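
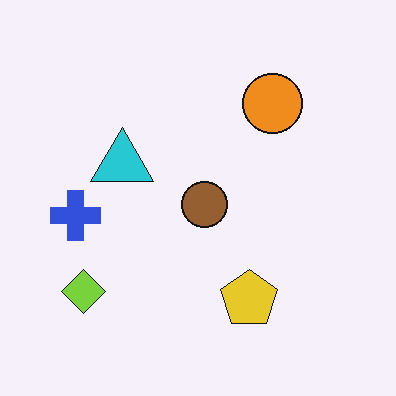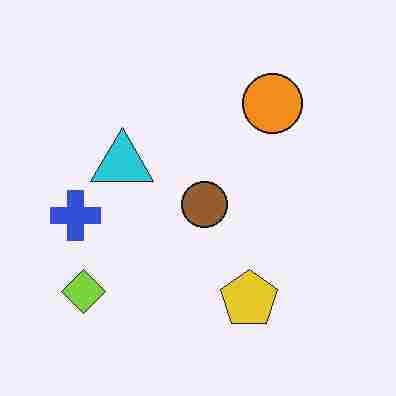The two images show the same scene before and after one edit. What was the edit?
It was heavily JPEG-compressed with obvious blocking artifacts.

Blocky 8×8 compression artifacts appear around shape edges and the flat background shows ringing — characteristic JPEG degradation.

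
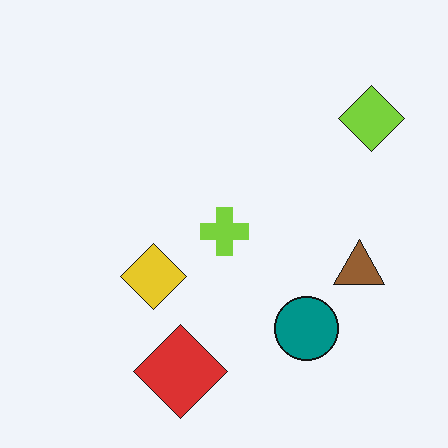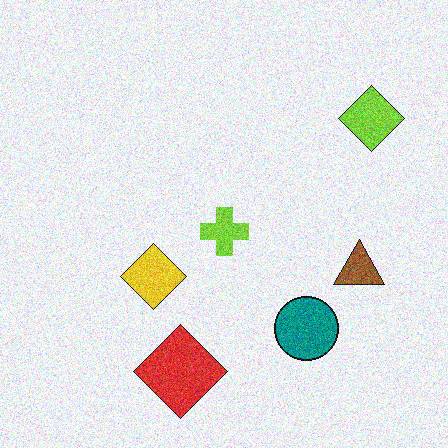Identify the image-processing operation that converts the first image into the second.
The transformation is: degraded with moderate additive noise.

Random speckle covers the whole image, including the flat background.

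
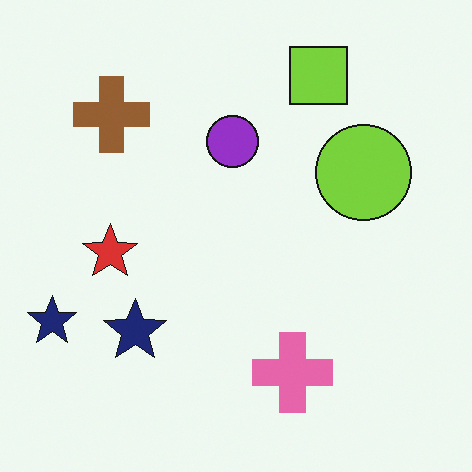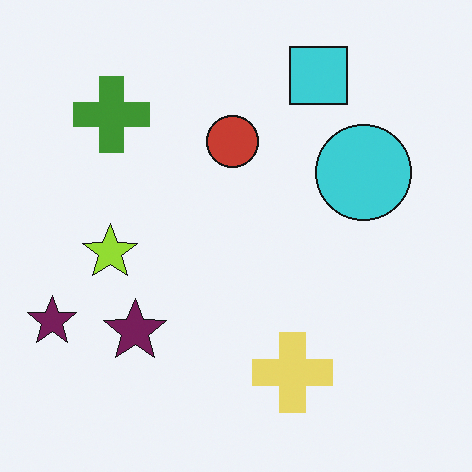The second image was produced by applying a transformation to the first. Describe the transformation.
The transformation is: hue-shifted noticeably.

Every shape's color has rotated by the same amount around the hue wheel — a uniform hue shift.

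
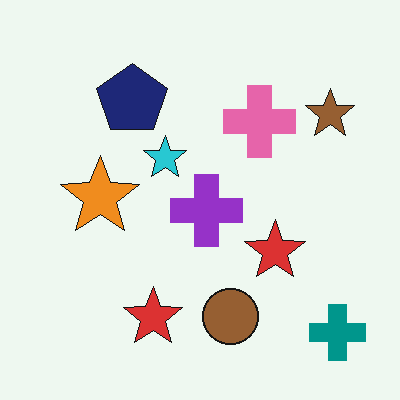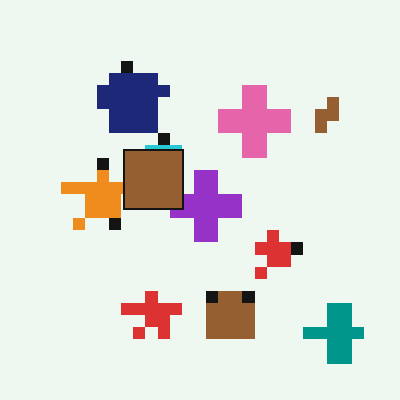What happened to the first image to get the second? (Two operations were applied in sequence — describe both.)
Coarsely pixelated, then overlaid with an additional brown square.

Shapes are reduced to large square blocks; fine edges and outlines are lost — a downscale-then-upscale (mosaic) effect. A brown square appears in the second image that is absent from the first.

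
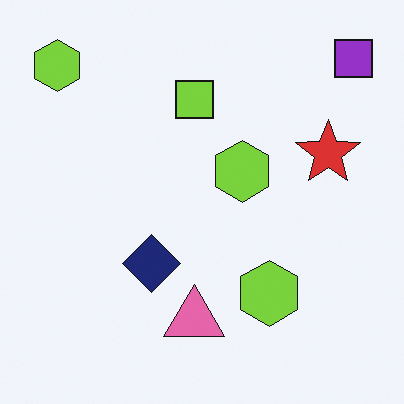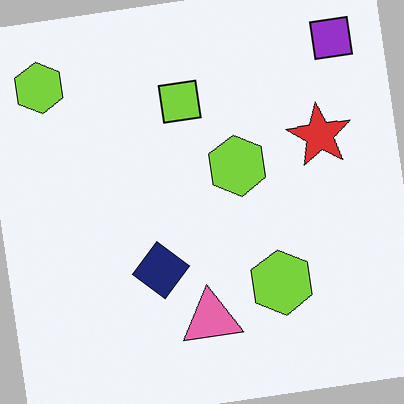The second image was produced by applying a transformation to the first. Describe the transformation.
The second image is the first rotated counter-clockwise by a small amount.

Every shape is tilted by the same angle and the image corners show triangular fill wedges — a whole-image rotation by a non-right angle.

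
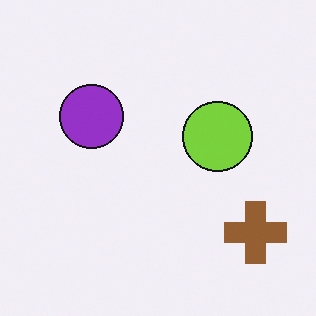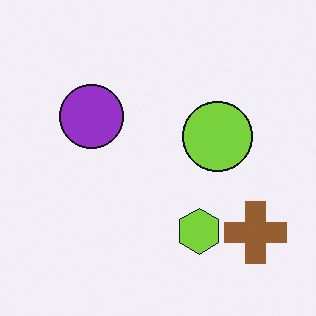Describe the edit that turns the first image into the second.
The transformation is: overlaid with an additional lime hexagon.

A lime hexagon appears in the second image that is absent from the first.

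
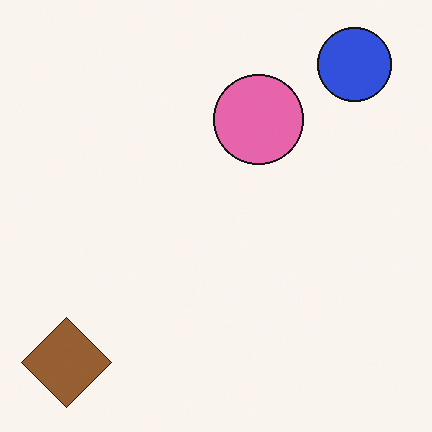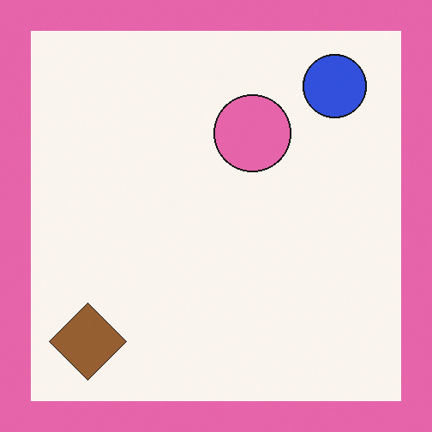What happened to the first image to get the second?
Framed with a pink border.

A solid pink frame runs around the edge of the second image, with the content slightly shrunk inside it.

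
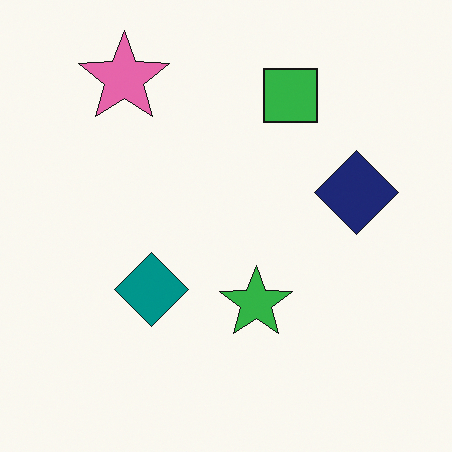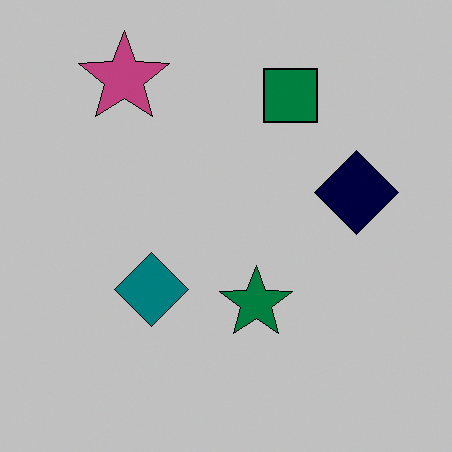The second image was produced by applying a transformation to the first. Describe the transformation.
This is the original image heavily posterized to just a handful of flat colors.

Each flat color has snapped to a coarser quantized level — most visibly, the near-white background has dropped to a flat grey.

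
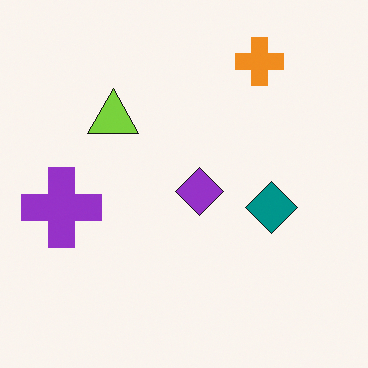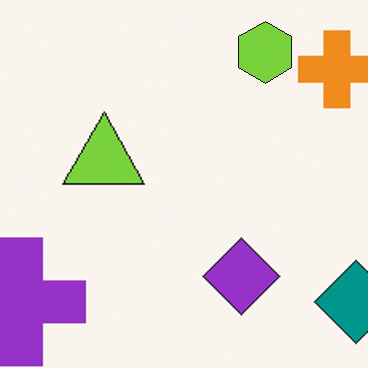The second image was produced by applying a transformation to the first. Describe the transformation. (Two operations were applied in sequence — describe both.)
The second image is the first cropped to a modestly smaller region and rescaled, then overlaid with an additional lime hexagon.

The visible shapes are larger and the field of view is narrower; shapes near the original edges may be partly or wholly outside the frame — a crop-and-rescale. A lime hexagon appears in the second image that is absent from the first.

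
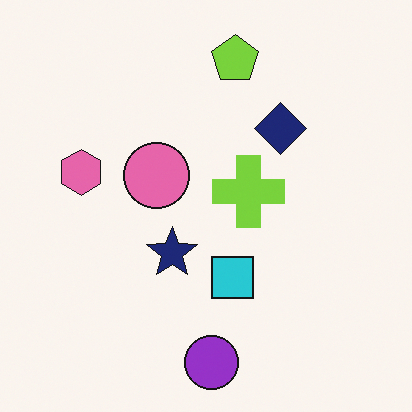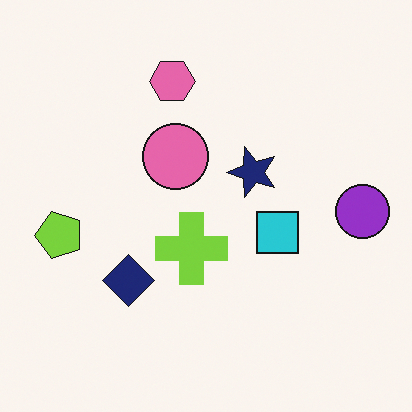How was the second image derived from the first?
The image was transposed (reflected across the top-left ↔ bottom-right diagonal).

Shapes have swapped their row and column positions — what was in the top-right is now in the bottom-left — a diagonal reflection.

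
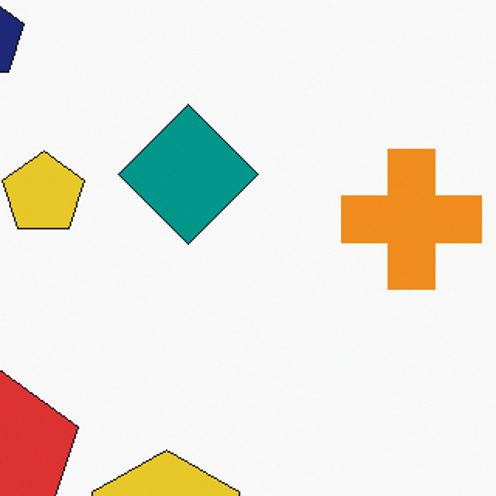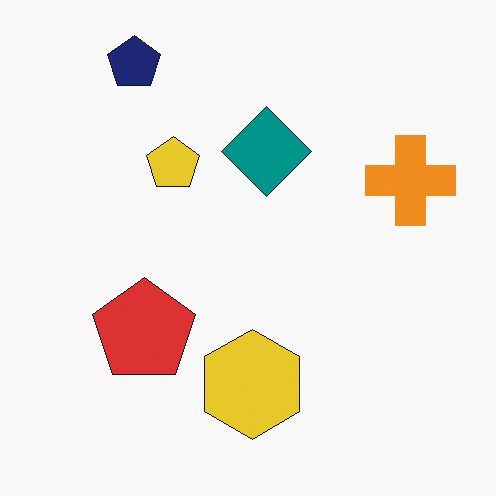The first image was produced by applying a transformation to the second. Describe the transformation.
This is the original image cropped to a modestly smaller region and rescaled.

The visible shapes are larger and the field of view is narrower; shapes near the original edges may be partly or wholly outside the frame — a crop-and-rescale.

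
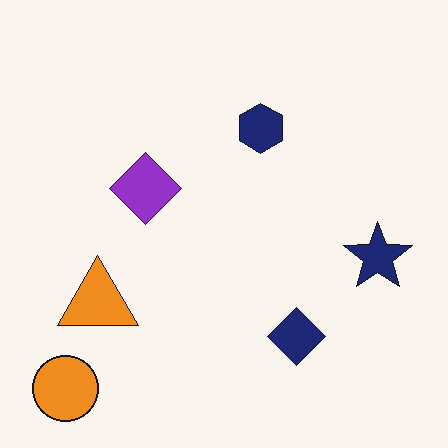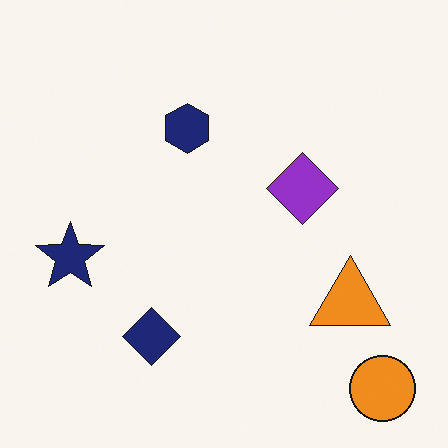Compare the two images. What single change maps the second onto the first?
It was flipped horizontally (left ↔ right).

The orange circle is in the bottom-right of the second image and the bottom-left of the first — shapes on opposite sides of the vertical midline have swapped in a mirror flip.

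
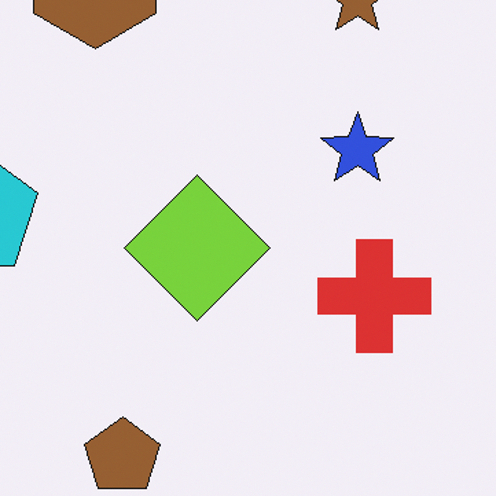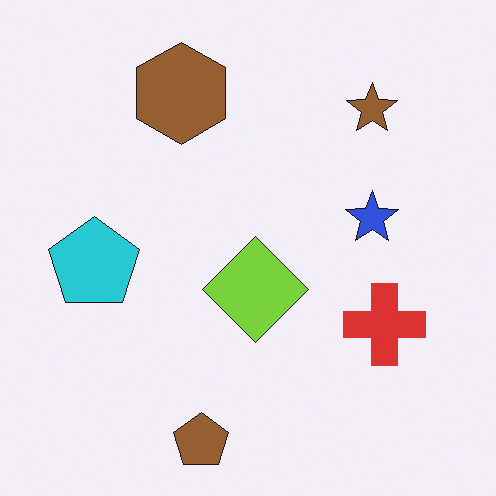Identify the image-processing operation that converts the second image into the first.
It was cropped slightly and scaled back up.

The visible shapes are larger and the field of view is narrower; shapes near the original edges may be partly or wholly outside the frame — a crop-and-rescale.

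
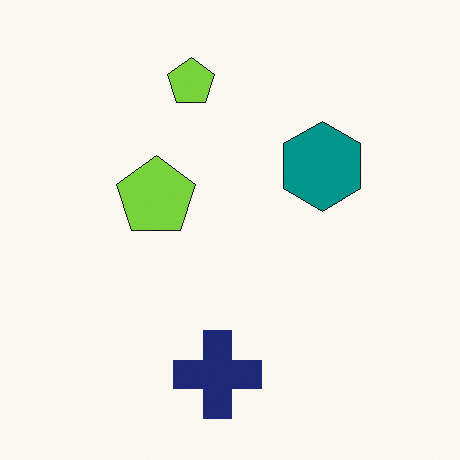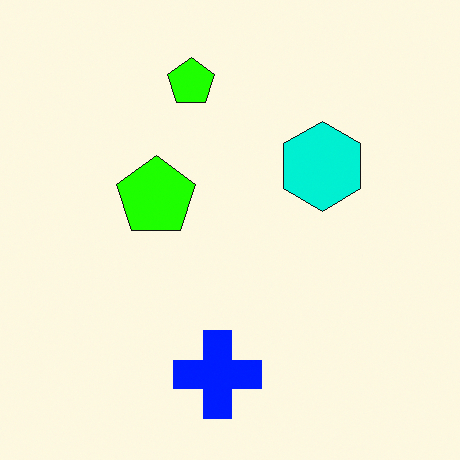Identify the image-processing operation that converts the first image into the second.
The image was heavily oversaturated.

All colors are more vivid — a global saturation change.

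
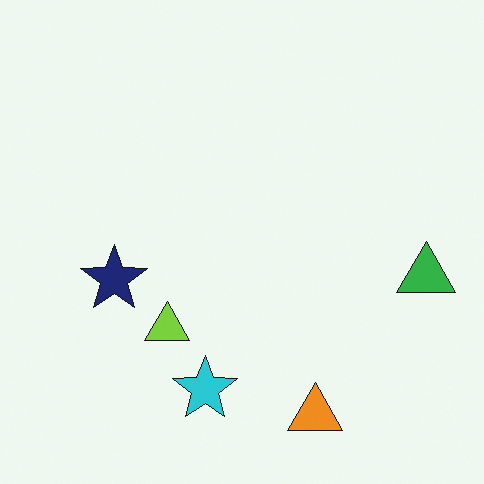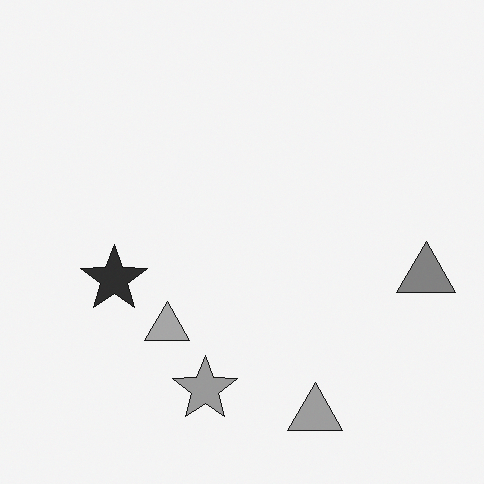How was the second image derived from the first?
The second image is the first converted to grayscale.

All color is removed — every shape is now a shade of grey.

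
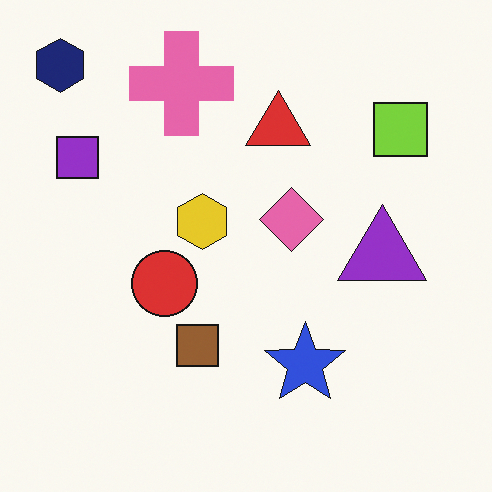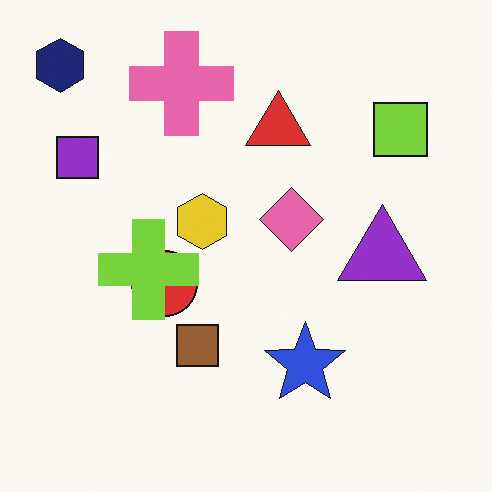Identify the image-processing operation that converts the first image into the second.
The second image is the first overlaid with an additional lime cross.

A lime cross appears in the second image that is absent from the first.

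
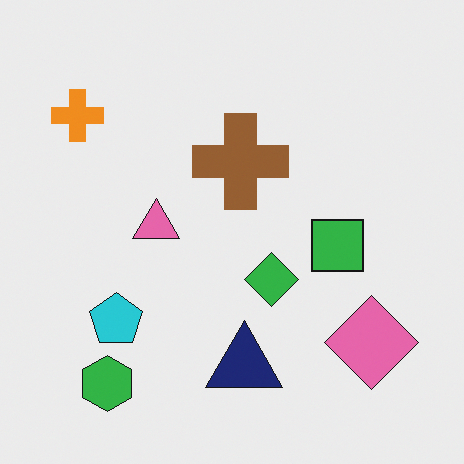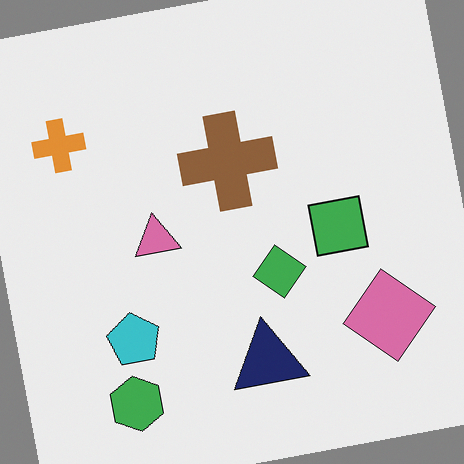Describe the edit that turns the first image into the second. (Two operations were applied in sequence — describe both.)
The second image is the first rotated counter-clockwise by a few degrees, then slightly desaturated.

Every shape is tilted by the same angle and the image corners show triangular fill wedges — a whole-image rotation by a non-right angle. All colors are more muted and greyish — a global saturation change.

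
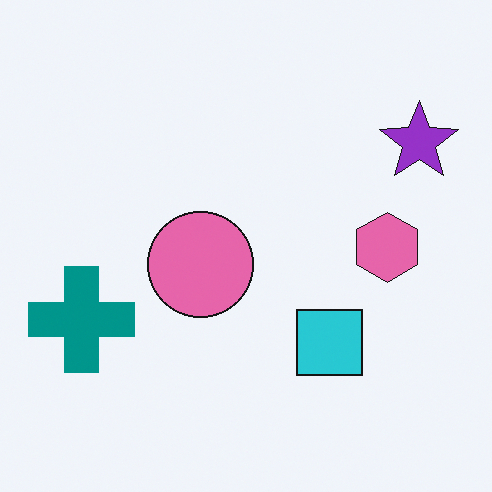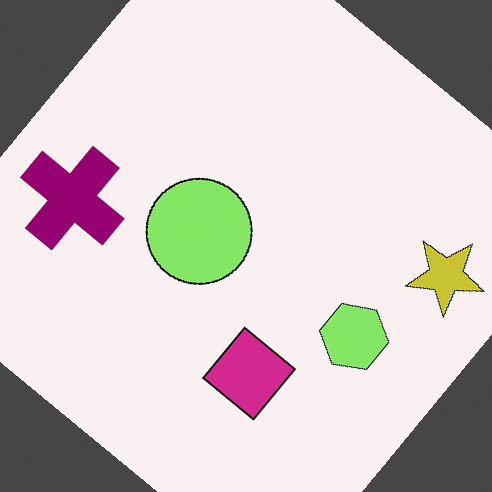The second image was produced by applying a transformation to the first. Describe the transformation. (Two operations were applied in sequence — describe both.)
The second image is the first hue-shifted by a moderate amount, then rotated clockwise by a large amount — several tens of degrees.

Every shape's color has rotated by the same amount around the hue wheel — a uniform hue shift. Every shape is tilted by the same angle and the image corners show triangular fill wedges — a whole-image rotation by a non-right angle.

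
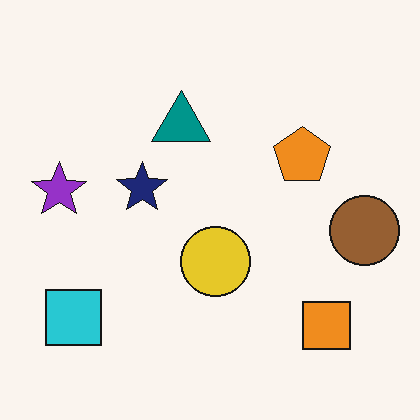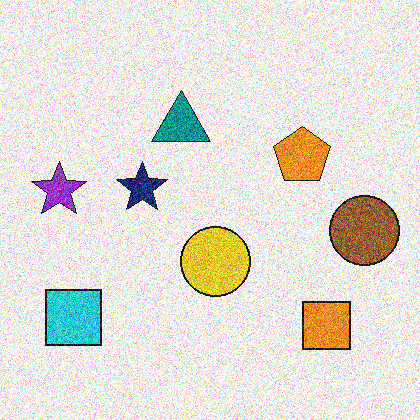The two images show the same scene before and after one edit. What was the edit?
The image was degraded with heavy additive noise.

Random speckle covers the whole image, including the flat background.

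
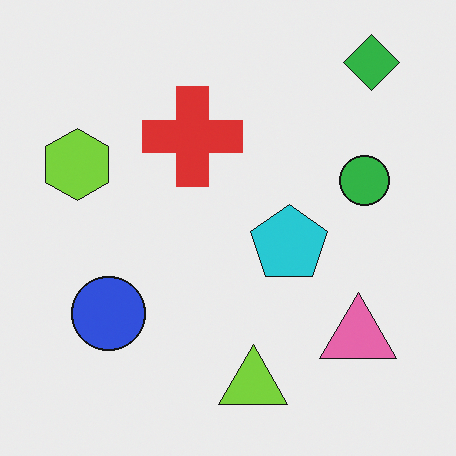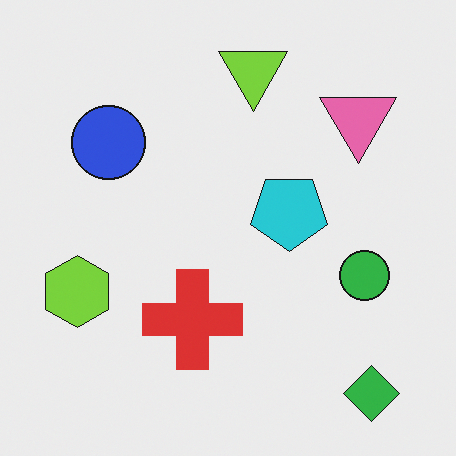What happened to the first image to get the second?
Flipped vertically (top ↔ bottom).

The green diamond is in the top-right of the first image and the bottom-right of the second — shapes on opposite sides of the horizontal midline have swapped in a mirror flip.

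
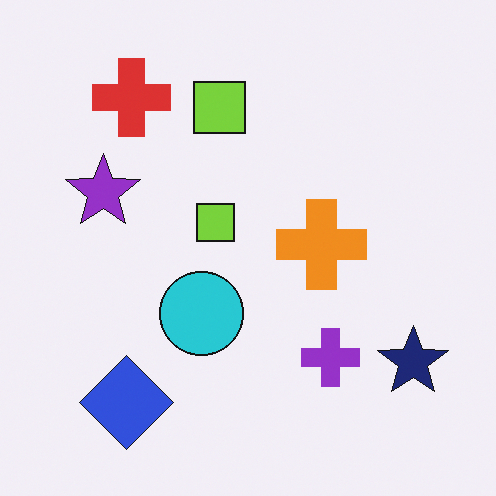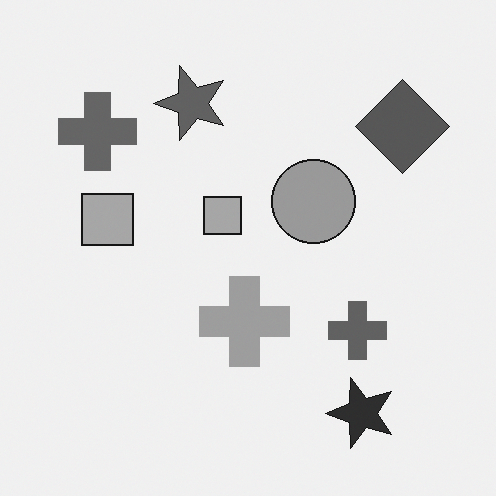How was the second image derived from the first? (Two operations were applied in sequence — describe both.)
It was converted to grayscale, then transposed (reflected across the top-left ↔ bottom-right diagonal).

All color is removed — every shape is now a shade of grey. Shapes have swapped their row and column positions — what was in the top-right is now in the bottom-left — a diagonal reflection.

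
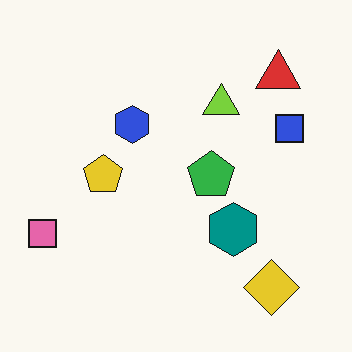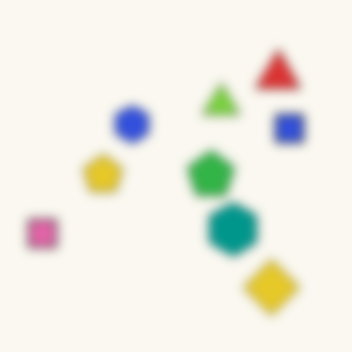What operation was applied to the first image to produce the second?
The image was strongly gaussian-blurred.

Shape edges and outlines are uniformly softened across the whole image.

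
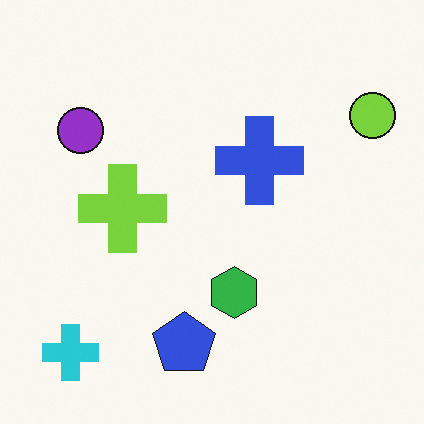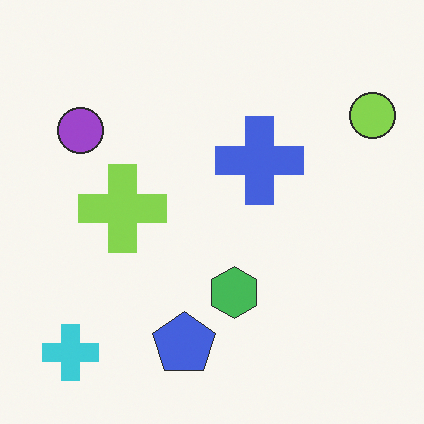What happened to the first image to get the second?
Given slightly reduced contrast.

Tones are pushed toward mid-grey across the whole image — a global contrast change.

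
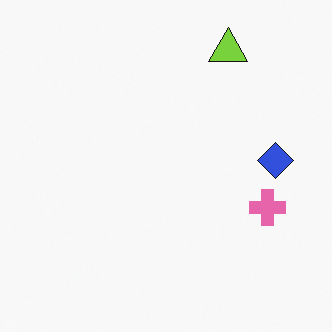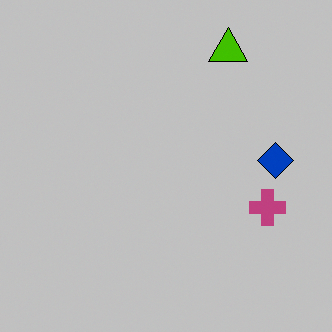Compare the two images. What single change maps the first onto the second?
It was aggressively posterized.

Each flat color has snapped to a coarser quantized level — most visibly, the near-white background has dropped to a flat grey.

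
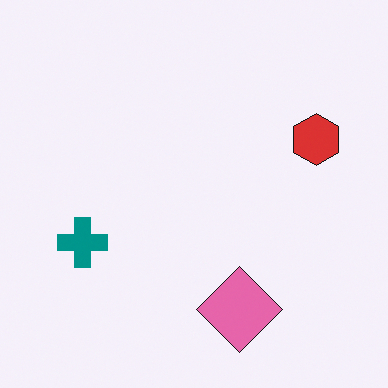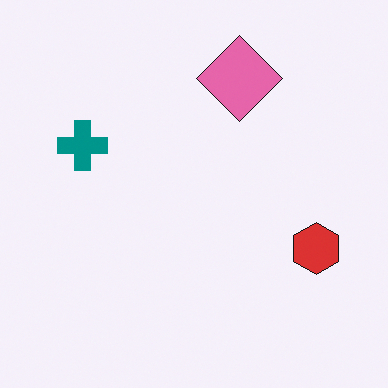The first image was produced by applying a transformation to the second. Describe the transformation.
The image was flipped vertically (top ↔ bottom).

The pink diamond is in the top of the second image and the bottom of the first — shapes on opposite sides of the horizontal midline have swapped in a mirror flip.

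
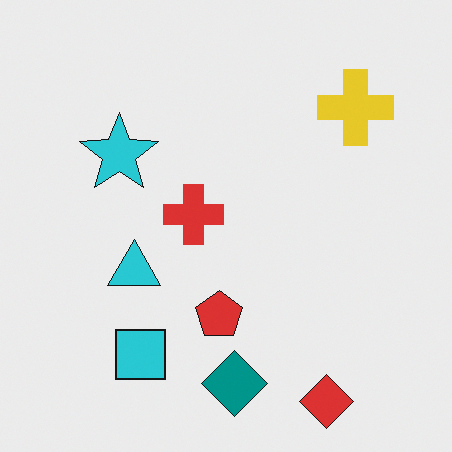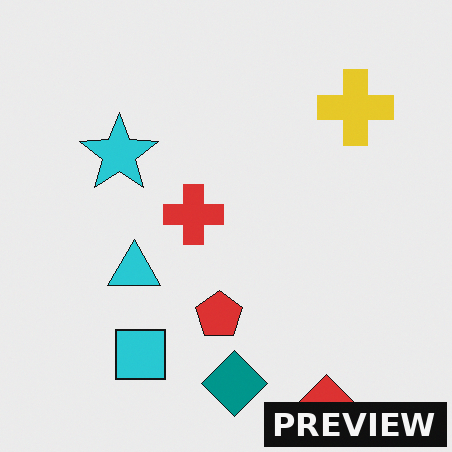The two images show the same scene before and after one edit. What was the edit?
This is the original image watermarked with the text "PREVIEW" in the lower-right corner.

A dark label reading "PREVIEW" appears in the lower-right corner.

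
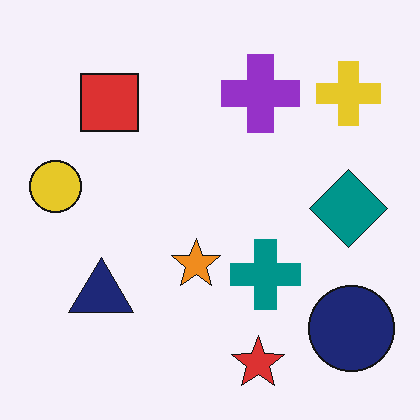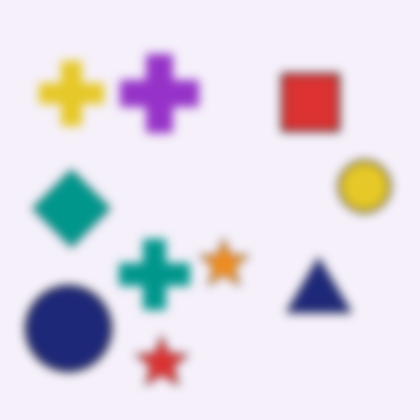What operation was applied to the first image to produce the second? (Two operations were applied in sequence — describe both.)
Noticeably gaussian-blurred, then flipped horizontally (left ↔ right).

Shape edges and outlines are uniformly softened across the whole image. The yellow circle is in the left of the first image and the right of the second — shapes on opposite sides of the vertical midline have swapped in a mirror flip.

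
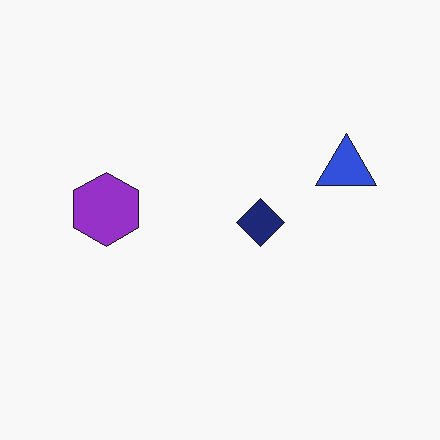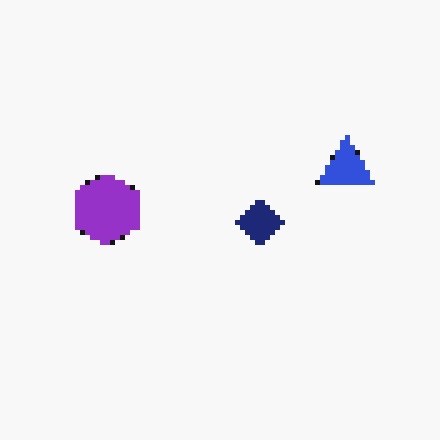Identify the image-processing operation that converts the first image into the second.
The transformation is: lightly pixelated (a mild mosaic effect).

Shapes are reduced to large square blocks; fine edges and outlines are lost — a downscale-then-upscale (mosaic) effect.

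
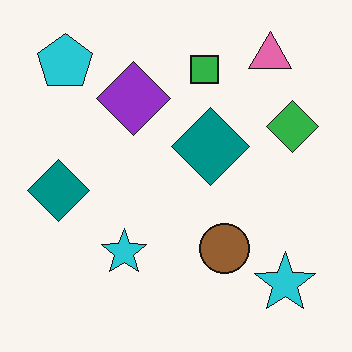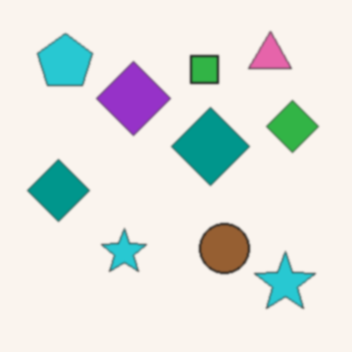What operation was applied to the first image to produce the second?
This is the original image given a subtle gaussian blur.

Shape edges and outlines are uniformly softened across the whole image.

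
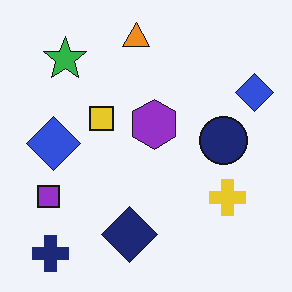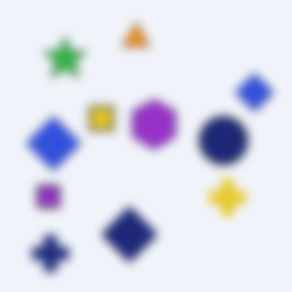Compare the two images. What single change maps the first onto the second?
This is the original image heavily blurred.

Shape edges and outlines are uniformly softened across the whole image.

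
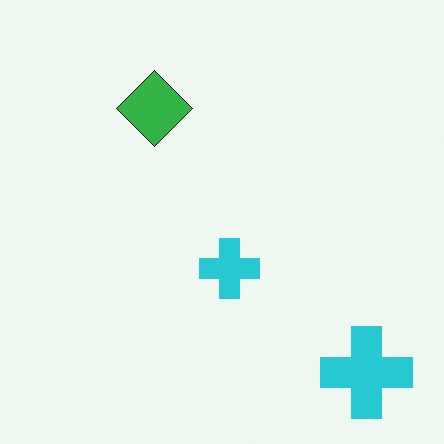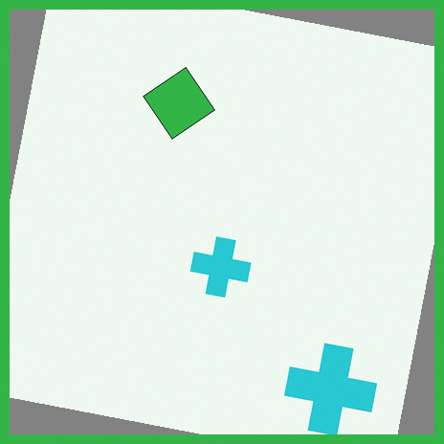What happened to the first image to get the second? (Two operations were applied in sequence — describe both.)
The image was rotated clockwise by a slight angle, then framed with a green border.

Every shape is tilted by the same angle and the image corners show triangular fill wedges — a whole-image rotation by a non-right angle. A solid green frame runs around the edge of the second image, with the content slightly shrunk inside it.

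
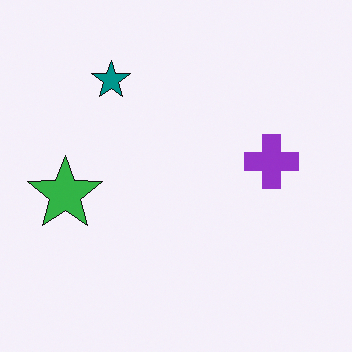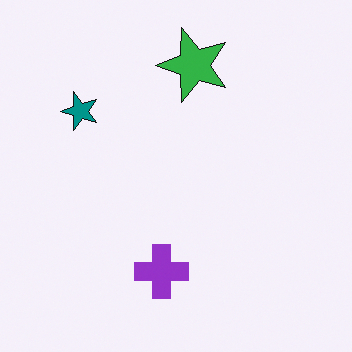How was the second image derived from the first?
The second image is the first transposed (reflected across the top-left ↔ bottom-right diagonal).

Shapes have swapped their row and column positions — what was in the top-right is now in the bottom-left — a diagonal reflection.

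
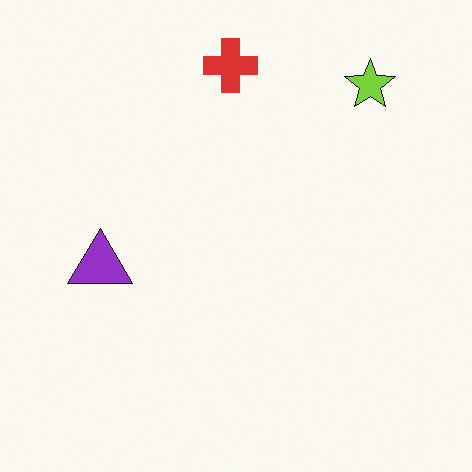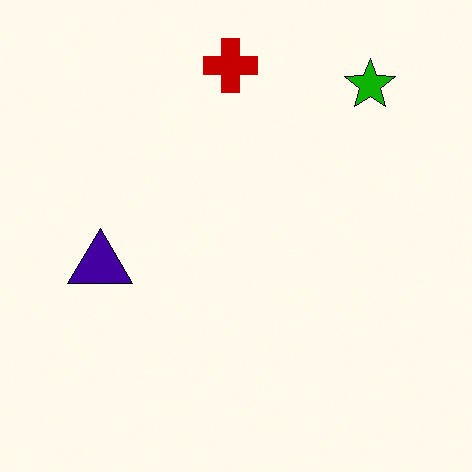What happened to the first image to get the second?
The image was given much higher contrast.

Tones are pushed away from mid-grey across the whole image — a global contrast change.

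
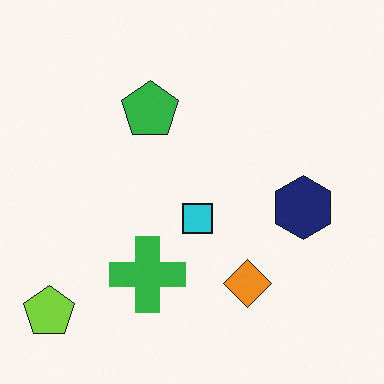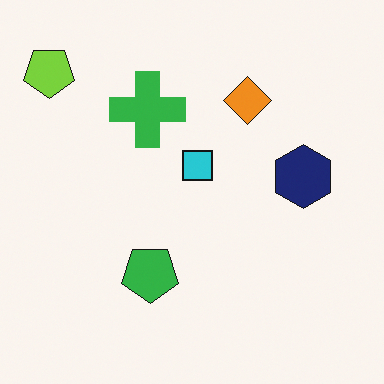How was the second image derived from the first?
The image was flipped vertically (top ↔ bottom).

The lime pentagon is in the bottom-left of the first image and the top-left of the second — shapes on opposite sides of the horizontal midline have swapped in a mirror flip.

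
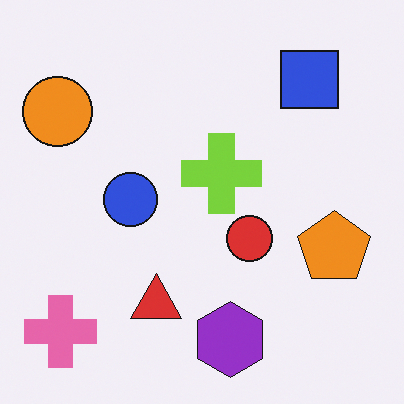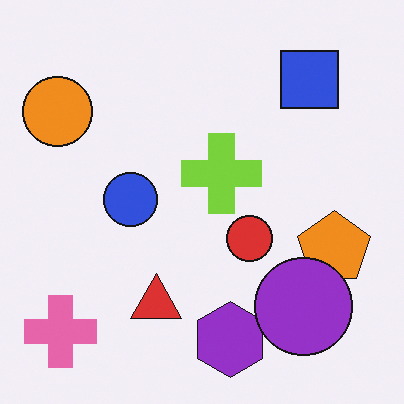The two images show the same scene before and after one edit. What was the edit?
The transformation is: overlaid with an additional purple circle.

A purple circle appears in the second image that is absent from the first.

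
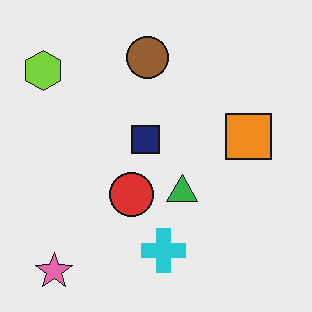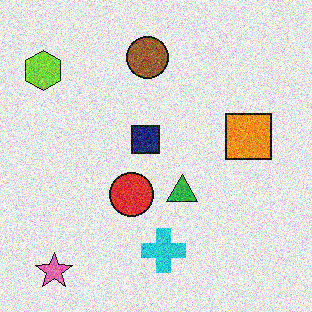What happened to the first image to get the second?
Degraded with a thick layer of grain.

Random speckle covers the whole image, including the flat background.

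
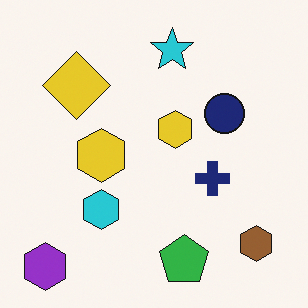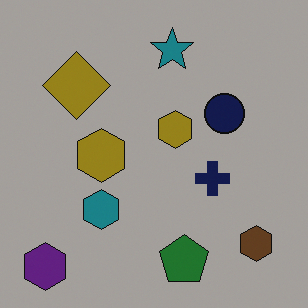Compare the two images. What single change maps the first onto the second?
The image was darkened a lot.

Every pixel — background and shapes alike — is uniformly darkened.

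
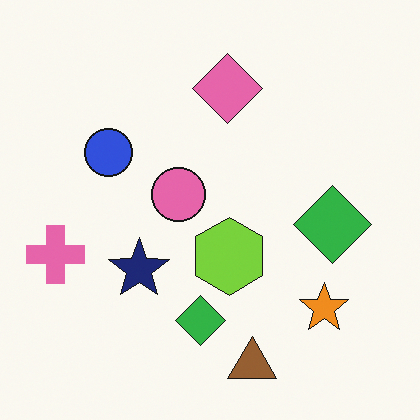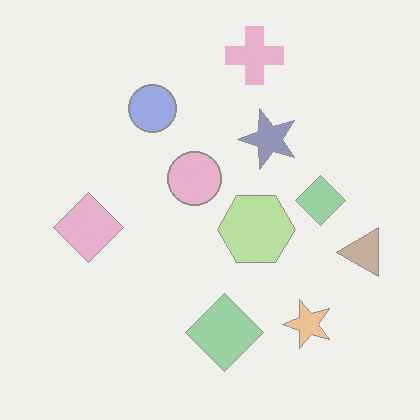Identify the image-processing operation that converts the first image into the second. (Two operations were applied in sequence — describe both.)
The second image is the first given much lower contrast, then transposed (reflected across the top-left ↔ bottom-right diagonal).

Tones are pushed toward mid-grey across the whole image — a global contrast change. Shapes have swapped their row and column positions — what was in the top-right is now in the bottom-left — a diagonal reflection.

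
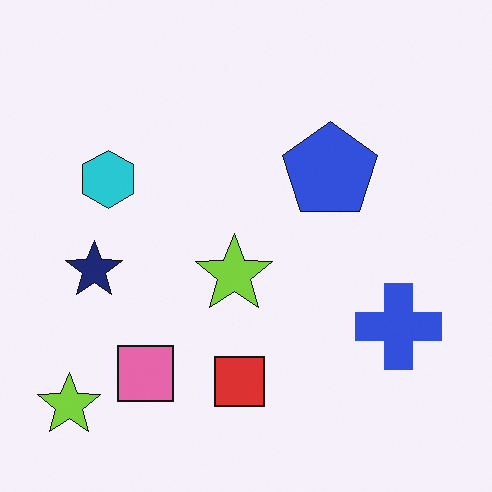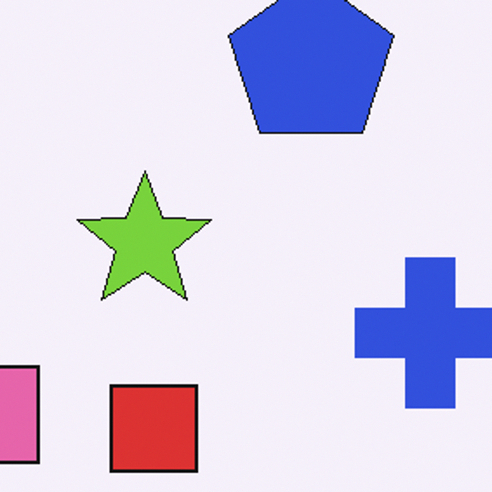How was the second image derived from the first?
The transformation is: cropped tightly and scaled back up.

The visible shapes are larger and the field of view is narrower; shapes near the original edges may be partly or wholly outside the frame — a crop-and-rescale.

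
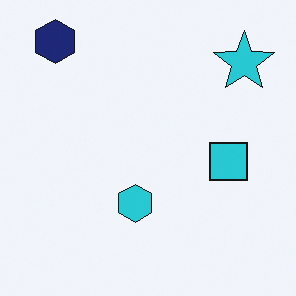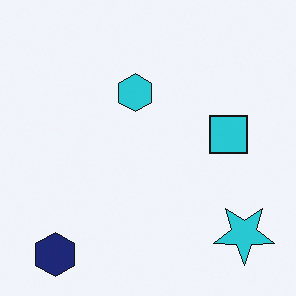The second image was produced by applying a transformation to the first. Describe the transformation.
The transformation is: flipped vertically (top ↔ bottom).

The navy hexagon is in the top-left of the first image and the bottom-left of the second — shapes on opposite sides of the horizontal midline have swapped in a mirror flip.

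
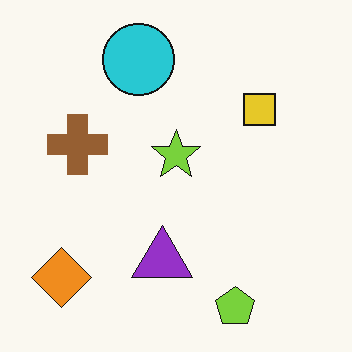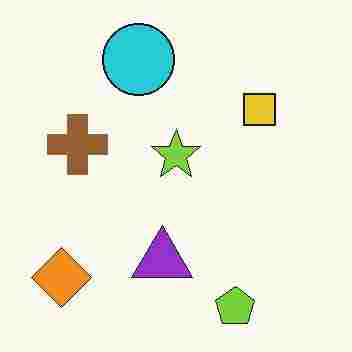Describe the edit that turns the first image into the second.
This is the original image degraded with heavy JPEG compression.

Blocky 8×8 compression artifacts appear around shape edges and the flat background shows ringing — characteristic JPEG degradation.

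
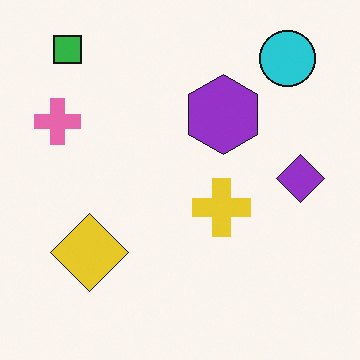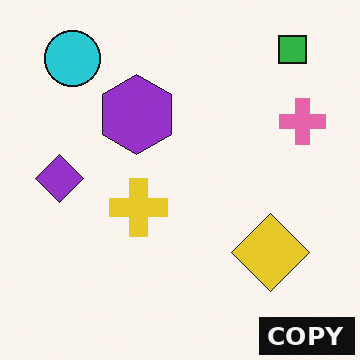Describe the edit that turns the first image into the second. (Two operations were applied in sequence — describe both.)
It was flipped horizontally (left ↔ right), then watermarked with the text "COPY" in the lower-right corner.

The pink cross is in the left of the first image and the right of the second — shapes on opposite sides of the vertical midline have swapped in a mirror flip. A dark label reading "COPY" appears in the lower-right corner.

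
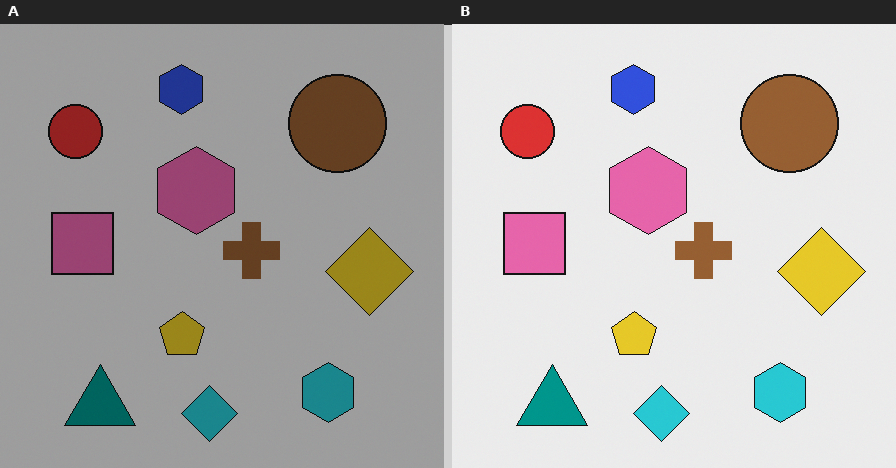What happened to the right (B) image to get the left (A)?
The left (A) image is the right (B) noticeably darkened.

Every pixel — background and shapes alike — is uniformly darkened.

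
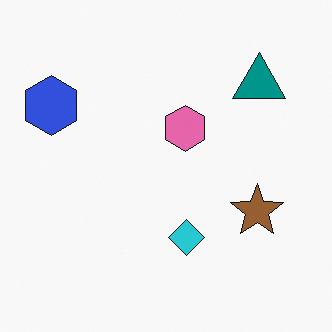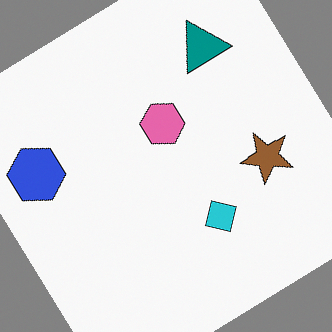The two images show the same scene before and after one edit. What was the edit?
The transformation is: rotated counter-clockwise by a large amount — several tens of degrees.

Every shape is tilted by the same angle and the image corners show triangular fill wedges — a whole-image rotation by a non-right angle.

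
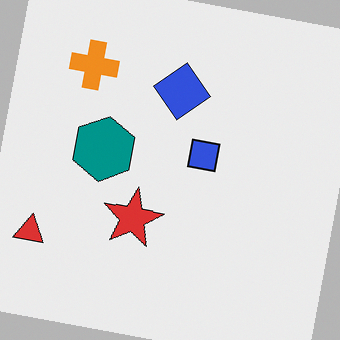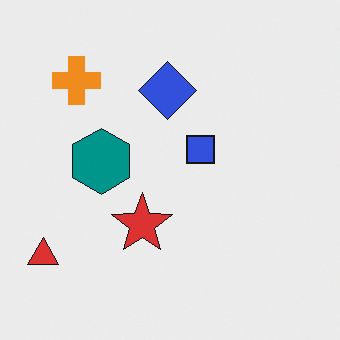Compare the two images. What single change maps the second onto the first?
Rotated clockwise by a few degrees.

Every shape is tilted by the same angle and the image corners show triangular fill wedges — a whole-image rotation by a non-right angle.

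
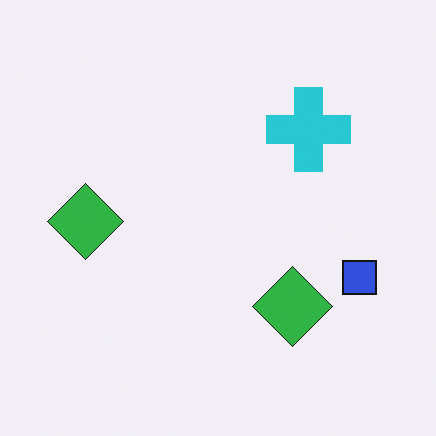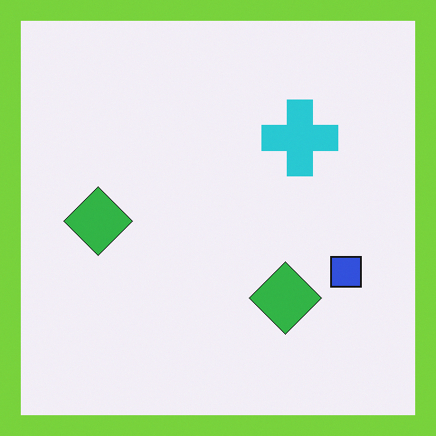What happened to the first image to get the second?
It was framed with a lime border.

A solid lime frame runs around the edge of the second image, with the content slightly shrunk inside it.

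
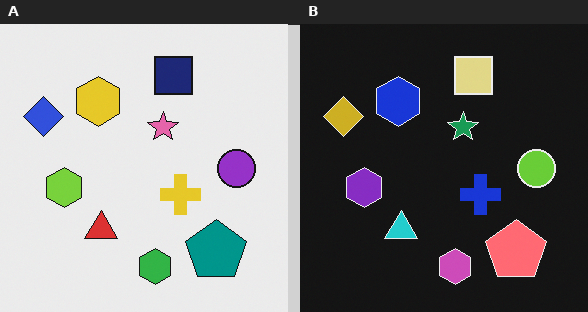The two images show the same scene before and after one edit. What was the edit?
Color-inverted (negative).

The light background has become dark and every shape's color is its complement — a photographic negative.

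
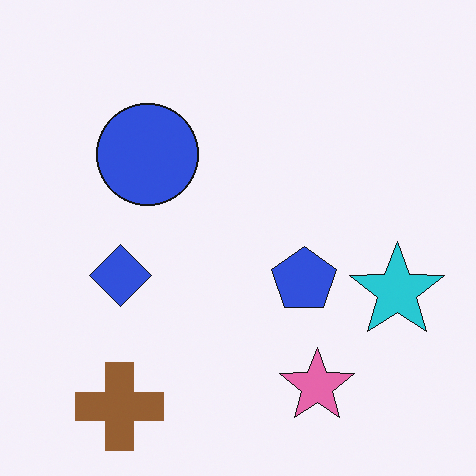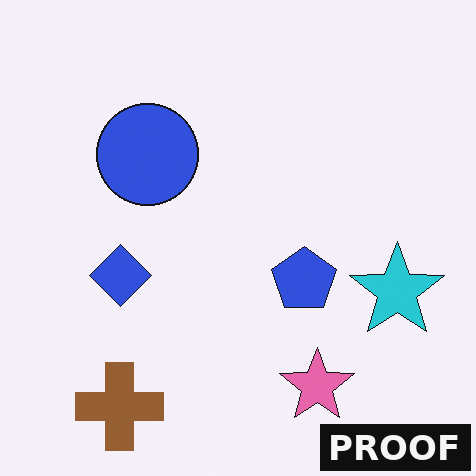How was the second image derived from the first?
The image was watermarked with the text "PROOF" in the lower-right corner.

A dark label reading "PROOF" appears in the lower-right corner.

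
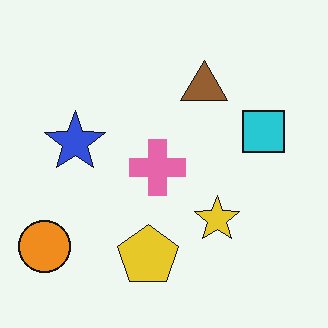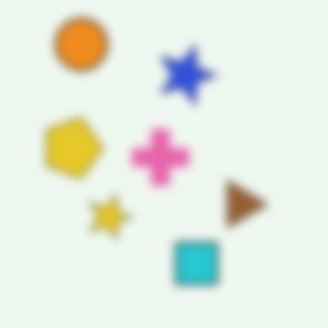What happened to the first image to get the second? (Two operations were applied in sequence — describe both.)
Rotated 90° clockwise, then moderately blurred.

The orange circle sits in the bottom-left of the first image and the top-left of the second — consistent with a whole-image 90° clockwise rotation. Shape edges and outlines are uniformly softened across the whole image.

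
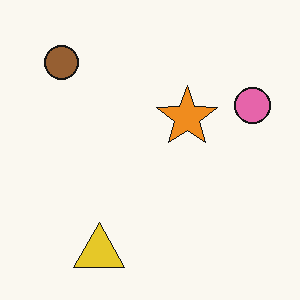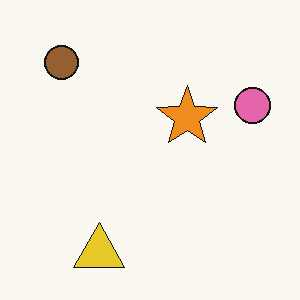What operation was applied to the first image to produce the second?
The image was given moderate JPEG compression.

Blocky 8×8 compression artifacts appear around shape edges and the flat background shows ringing — characteristic JPEG degradation.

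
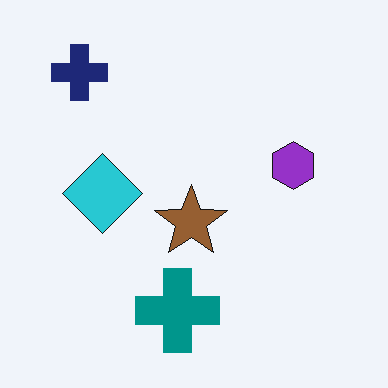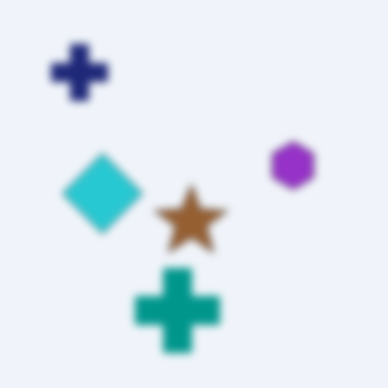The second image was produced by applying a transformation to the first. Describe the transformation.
Noticeably gaussian-blurred.

Shape edges and outlines are uniformly softened across the whole image.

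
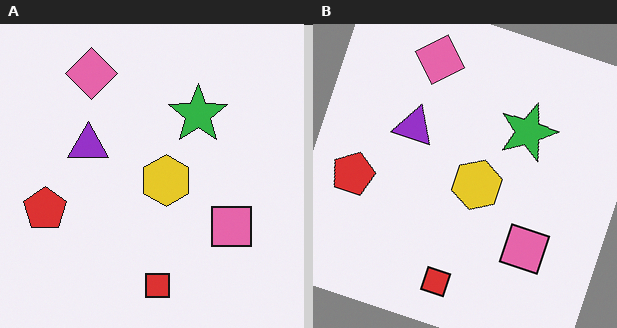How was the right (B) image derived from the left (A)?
The right (B) image is the left (A) rotated clockwise by a clearly visible amount.

Every shape is tilted by the same angle and the image corners show triangular fill wedges — a whole-image rotation by a non-right angle.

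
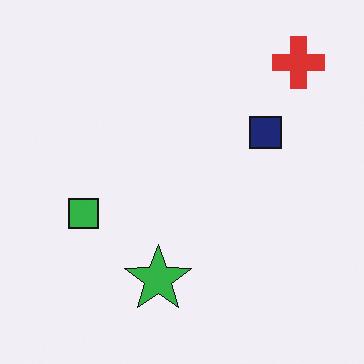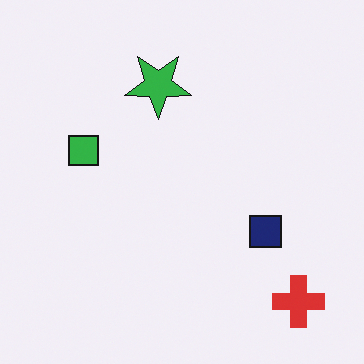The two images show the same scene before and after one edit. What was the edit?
This is the original image flipped vertically (top ↔ bottom).

The red cross is in the top-right of the first image and the bottom-right of the second — shapes on opposite sides of the horizontal midline have swapped in a mirror flip.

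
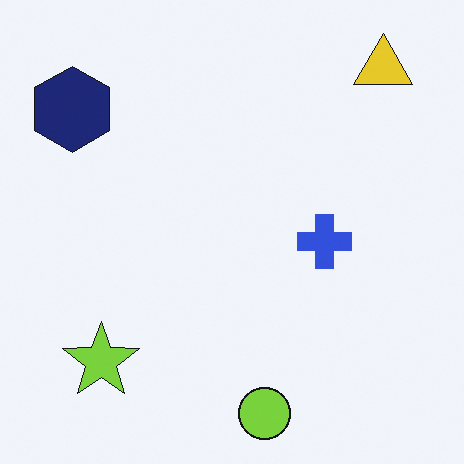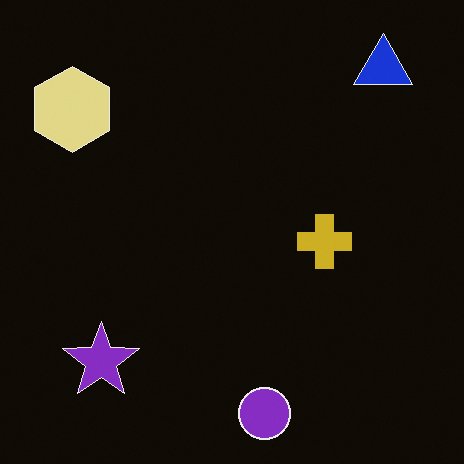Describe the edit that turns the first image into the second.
This is the original image color-inverted (negative).

The light background has become dark and every shape's color is its complement — a photographic negative.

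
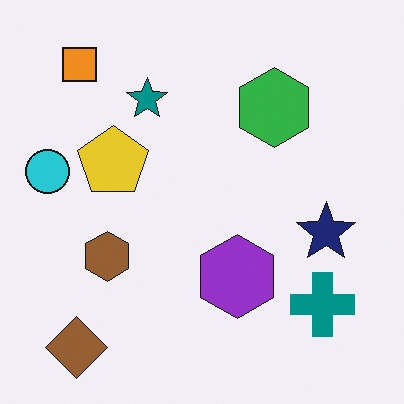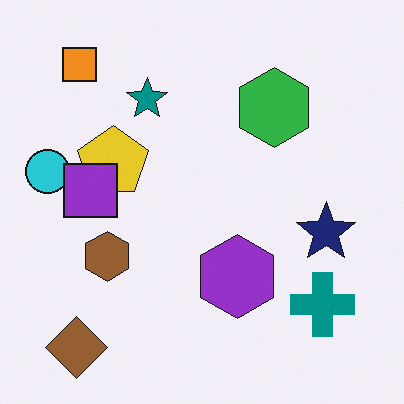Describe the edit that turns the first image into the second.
The image was overlaid with an additional purple square.

A purple square appears in the second image that is absent from the first.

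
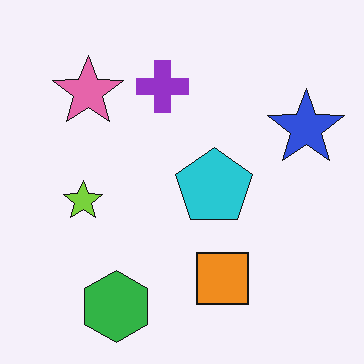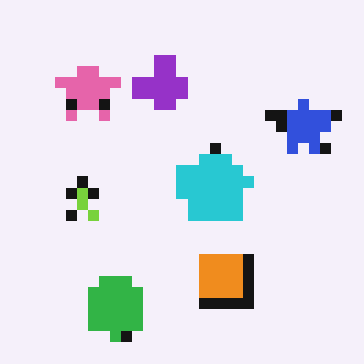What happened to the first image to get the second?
The image was heavily pixelated into large blocks.

Shapes are reduced to large square blocks; fine edges and outlines are lost — a downscale-then-upscale (mosaic) effect.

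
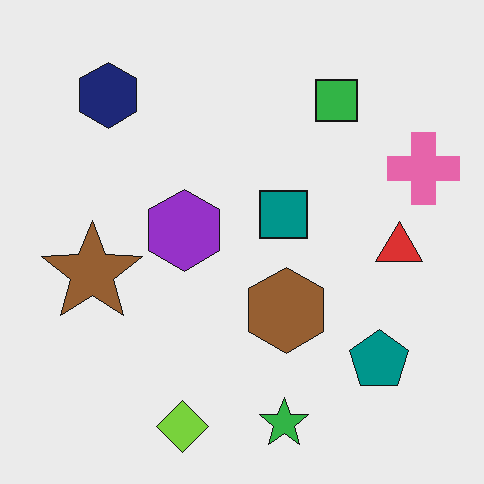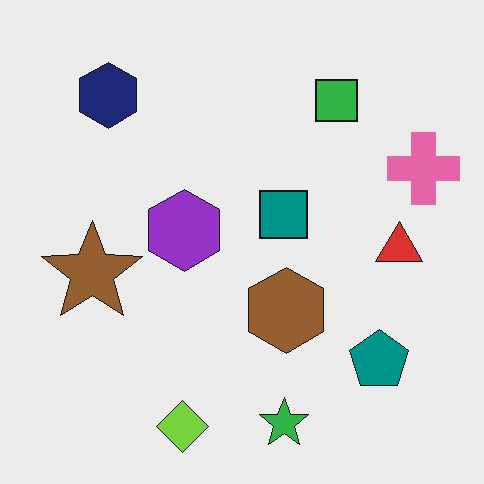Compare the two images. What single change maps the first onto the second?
This is the original image JPEG-compressed with visible artifacts.

Blocky 8×8 compression artifacts appear around shape edges and the flat background shows ringing — characteristic JPEG degradation.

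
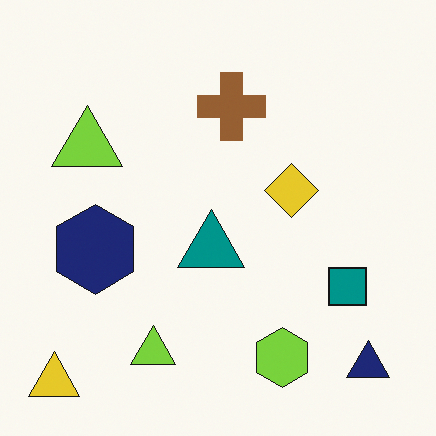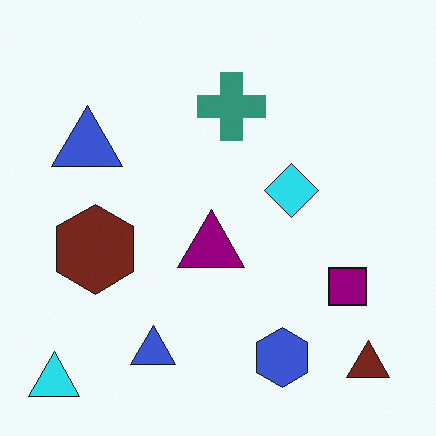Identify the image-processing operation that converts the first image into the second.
This is the original image hue-shifted through roughly a third of the color wheel.

Every shape's color has rotated by the same amount around the hue wheel — a uniform hue shift.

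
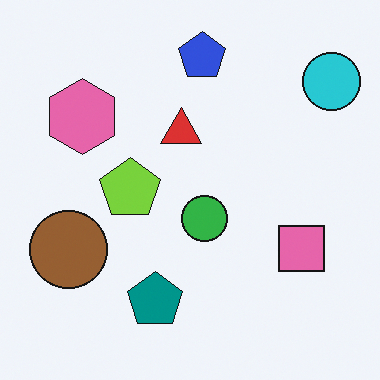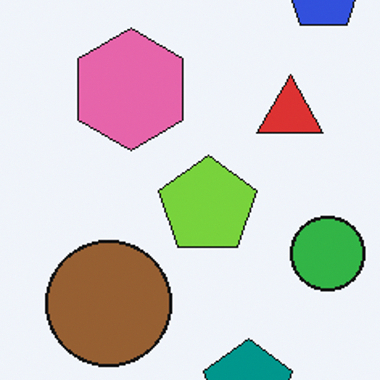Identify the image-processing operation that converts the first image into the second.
The image was cropped to a modestly smaller region and rescaled.

The visible shapes are larger and the field of view is narrower; shapes near the original edges may be partly or wholly outside the frame — a crop-and-rescale.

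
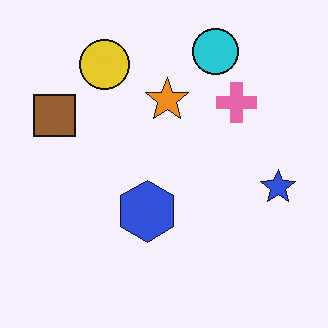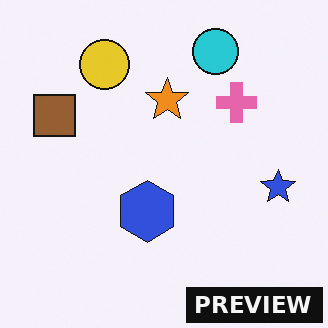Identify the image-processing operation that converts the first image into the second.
The image was watermarked with the text "PREVIEW" in the lower-right corner.

A dark label reading "PREVIEW" appears in the lower-right corner.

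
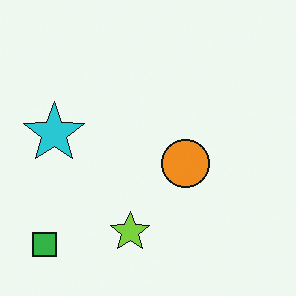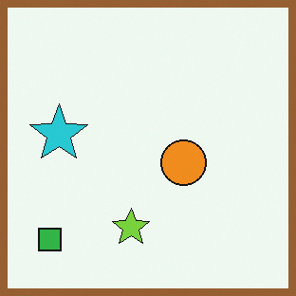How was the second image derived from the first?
The transformation is: framed with a brown border.

A solid brown frame runs around the edge of the second image, with the content slightly shrunk inside it.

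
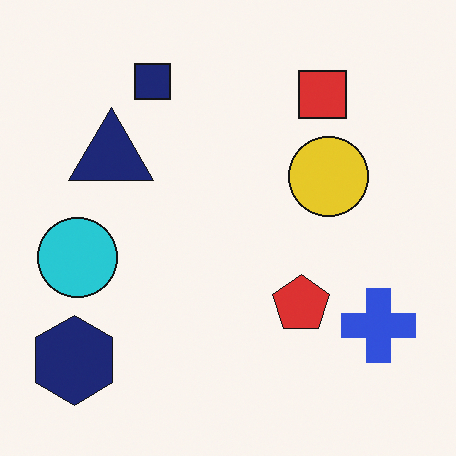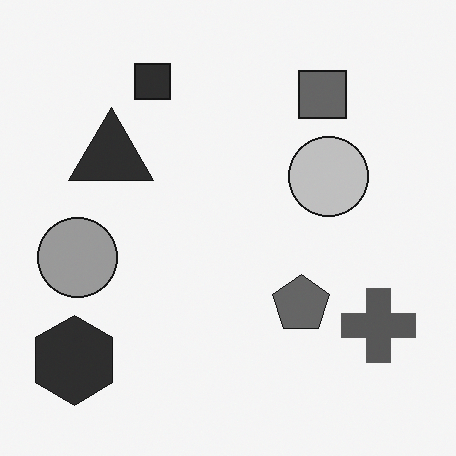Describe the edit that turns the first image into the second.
It was converted to grayscale.

All color is removed — every shape is now a shade of grey.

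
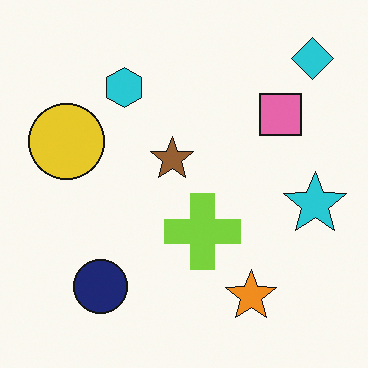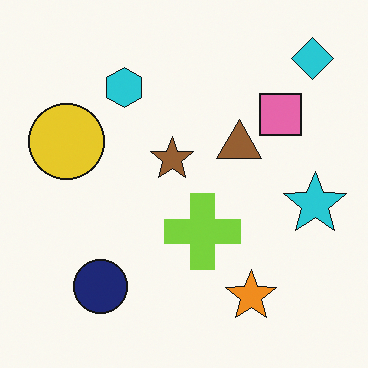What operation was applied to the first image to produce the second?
It was overlaid with an additional brown triangle.

A brown triangle appears in the second image that is absent from the first.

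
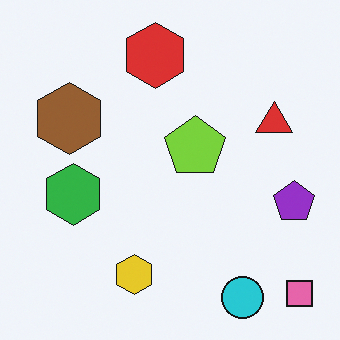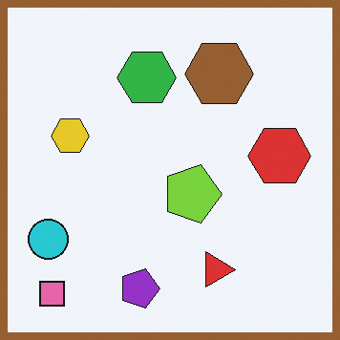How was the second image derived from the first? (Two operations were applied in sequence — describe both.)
Rotated 90° clockwise, then framed with a brown border.

The pink square sits in the bottom-right of the first image and the bottom-left of the second — consistent with a whole-image 90° clockwise rotation. A solid brown frame runs around the edge of the second image, with the content slightly shrunk inside it.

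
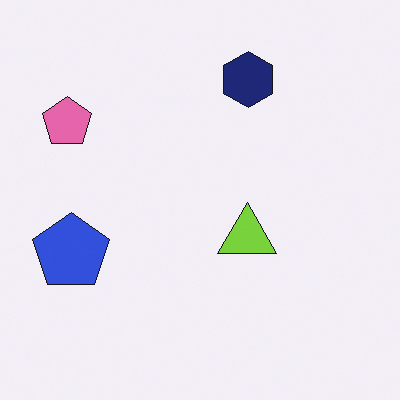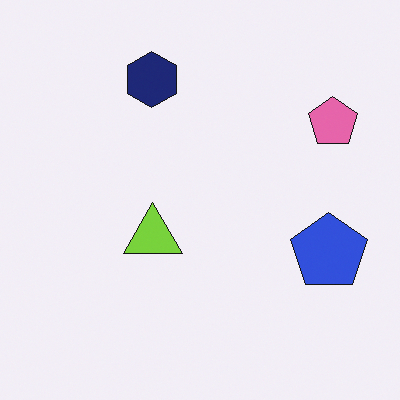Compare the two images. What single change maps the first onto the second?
The image was flipped horizontally (left ↔ right).

The pink pentagon is in the top-left of the first image and the top-right of the second — shapes on opposite sides of the vertical midline have swapped in a mirror flip.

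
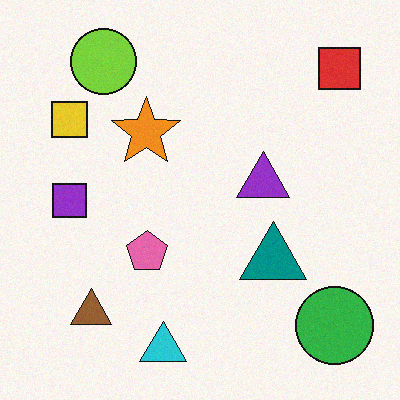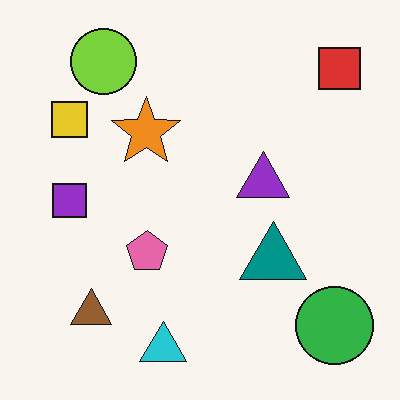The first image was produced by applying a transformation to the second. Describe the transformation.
This is the original image degraded with a light layer of grain.

Random speckle covers the whole image, including the flat background.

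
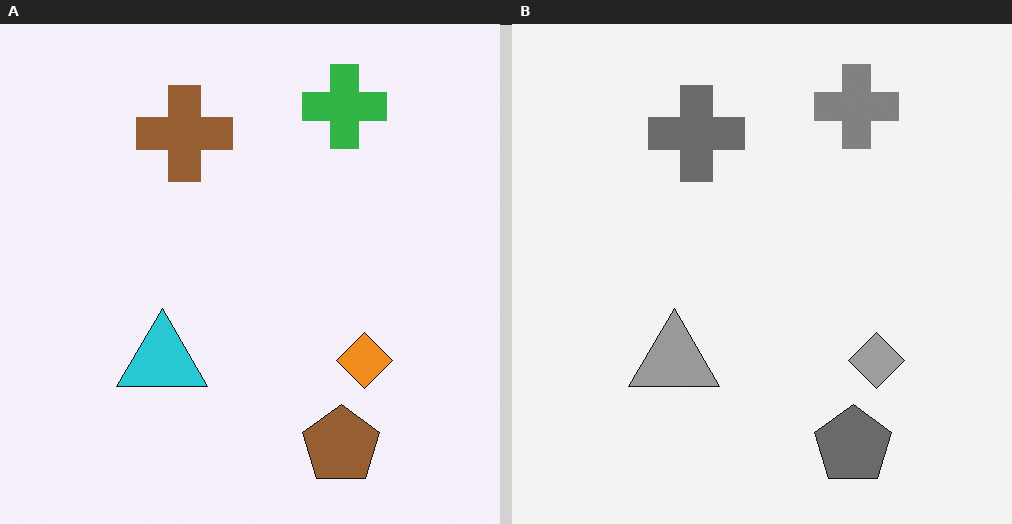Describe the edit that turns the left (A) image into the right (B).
It was converted to grayscale.

All color is removed — every shape is now a shade of grey.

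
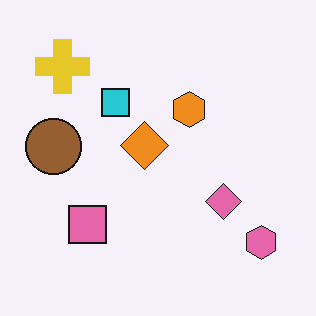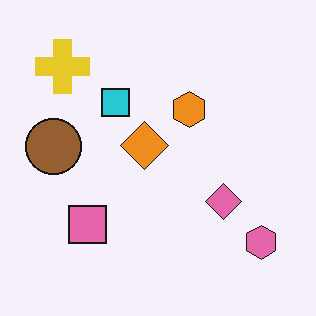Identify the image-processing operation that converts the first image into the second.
JPEG-compressed with visible artifacts.

Blocky 8×8 compression artifacts appear around shape edges and the flat background shows ringing — characteristic JPEG degradation.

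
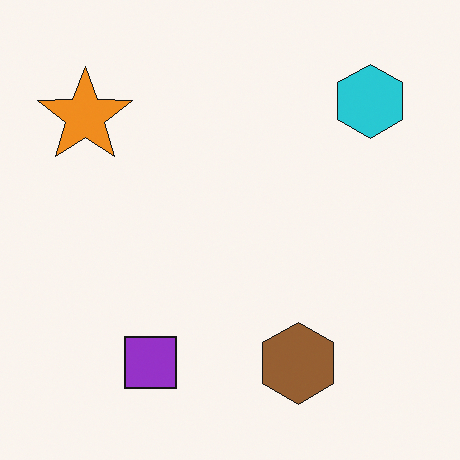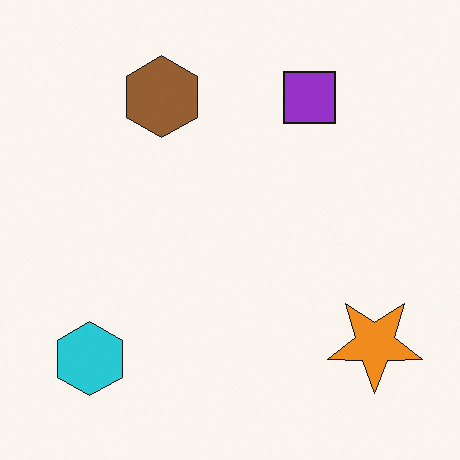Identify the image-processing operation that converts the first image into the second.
The transformation is: rotated 180°.

The cyan hexagon sits in the top-right of the first image and the bottom-left of the second — consistent with a whole-image 180° rotation.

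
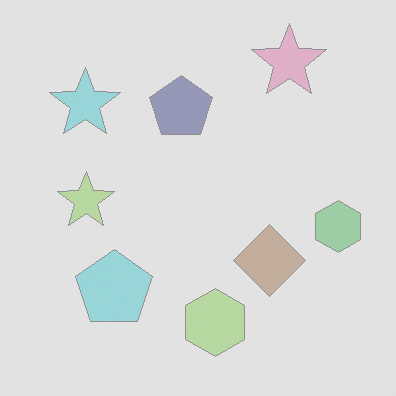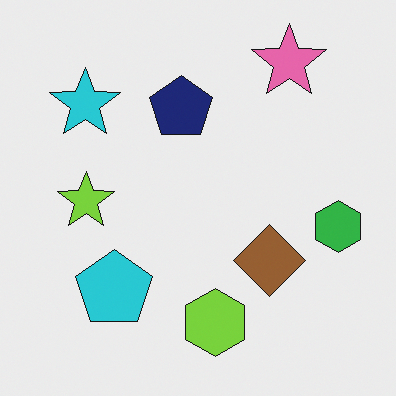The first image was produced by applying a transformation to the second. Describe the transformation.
The transformation is: washed out (contrast reduced).

Tones are pushed toward mid-grey across the whole image — a global contrast change.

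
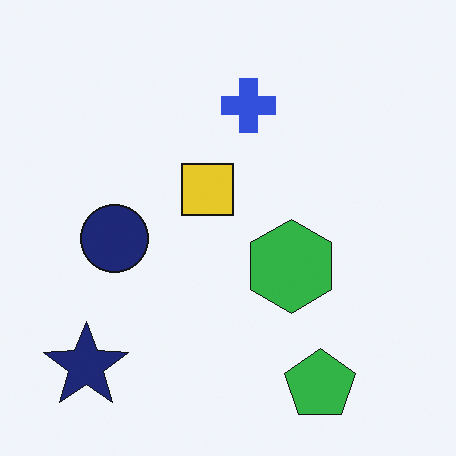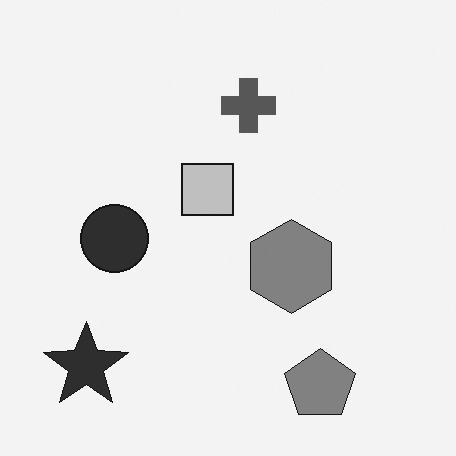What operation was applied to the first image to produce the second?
The second image is the first converted to grayscale.

All color is removed — every shape is now a shade of grey.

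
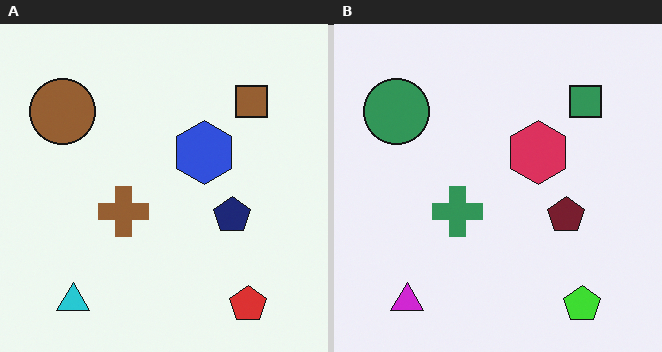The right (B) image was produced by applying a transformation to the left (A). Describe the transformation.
The transformation is: hue-shifted noticeably.

Every shape's color has rotated by the same amount around the hue wheel — a uniform hue shift.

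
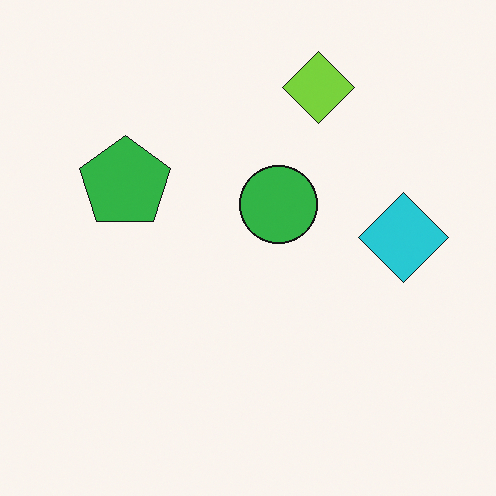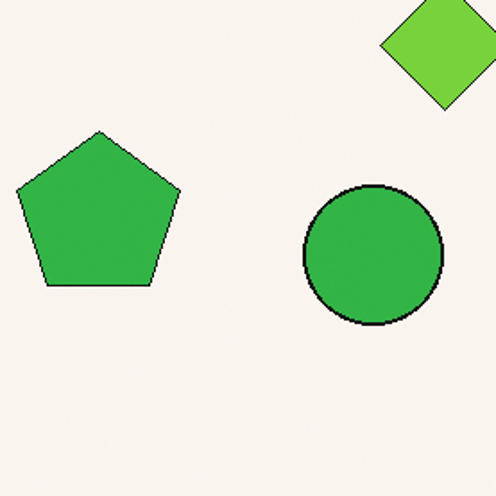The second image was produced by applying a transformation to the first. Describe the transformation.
The transformation is: cropped to a noticeably smaller region and rescaled.

The visible shapes are larger and the field of view is narrower; shapes near the original edges may be partly or wholly outside the frame — a crop-and-rescale.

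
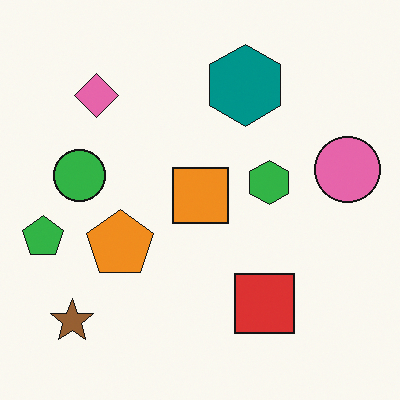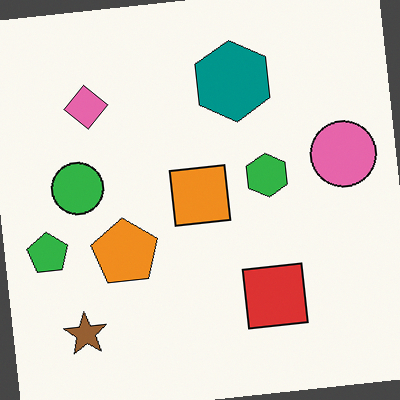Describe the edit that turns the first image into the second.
Rotated counter-clockwise by a small amount.

Every shape is tilted by the same angle and the image corners show triangular fill wedges — a whole-image rotation by a non-right angle.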